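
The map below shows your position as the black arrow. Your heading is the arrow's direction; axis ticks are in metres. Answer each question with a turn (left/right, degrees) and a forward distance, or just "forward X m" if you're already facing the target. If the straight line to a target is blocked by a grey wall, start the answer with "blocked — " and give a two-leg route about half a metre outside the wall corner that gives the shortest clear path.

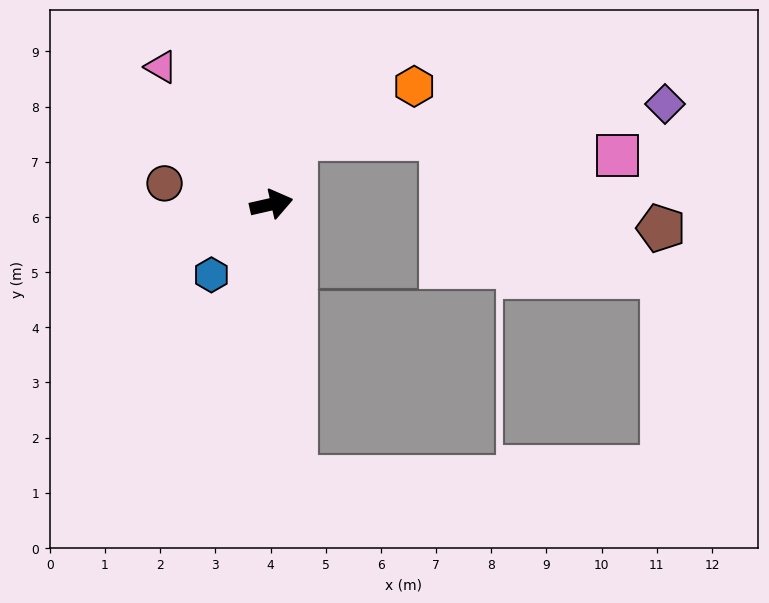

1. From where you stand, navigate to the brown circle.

turn left 156°, forward 2.0 m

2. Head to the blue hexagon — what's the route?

turn right 143°, forward 1.7 m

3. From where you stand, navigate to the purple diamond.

blocked — turn left 58°, forward 1.3 m, then turn right 66°, forward 6.7 m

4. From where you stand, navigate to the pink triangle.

turn left 116°, forward 3.2 m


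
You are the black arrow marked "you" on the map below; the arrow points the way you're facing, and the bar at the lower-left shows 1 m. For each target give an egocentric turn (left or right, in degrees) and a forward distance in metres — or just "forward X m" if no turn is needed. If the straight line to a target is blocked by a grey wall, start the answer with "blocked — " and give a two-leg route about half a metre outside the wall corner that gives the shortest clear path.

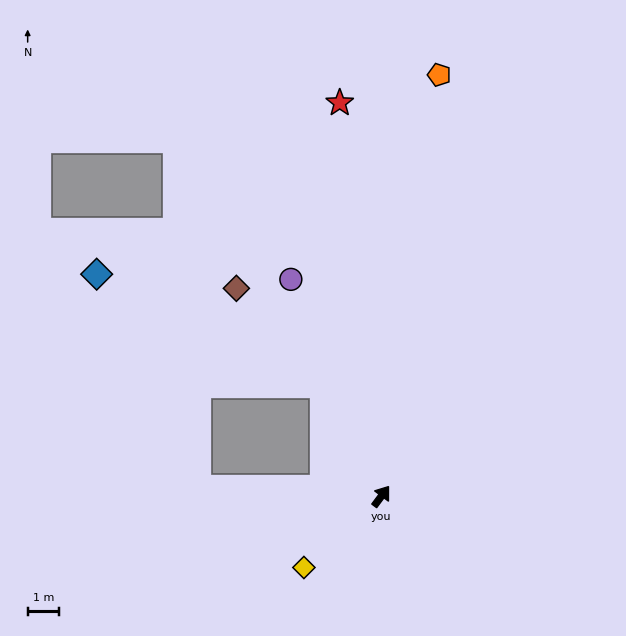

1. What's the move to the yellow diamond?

turn left 169°, forward 3.4 m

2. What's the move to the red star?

turn left 43°, forward 12.7 m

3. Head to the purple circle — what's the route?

turn left 59°, forward 7.5 m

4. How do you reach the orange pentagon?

turn left 29°, forward 13.6 m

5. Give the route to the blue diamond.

blocked — turn left 64°, forward 4.0 m, then turn left 36°, forward 8.1 m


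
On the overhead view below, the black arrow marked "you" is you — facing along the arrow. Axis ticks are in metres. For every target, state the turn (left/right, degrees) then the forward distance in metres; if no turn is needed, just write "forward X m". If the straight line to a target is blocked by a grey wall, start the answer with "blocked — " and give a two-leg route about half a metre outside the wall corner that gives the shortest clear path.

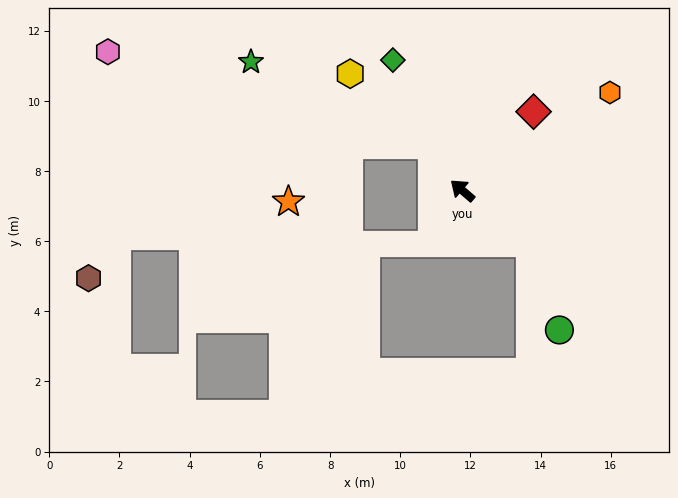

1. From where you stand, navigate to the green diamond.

turn right 21°, forward 4.2 m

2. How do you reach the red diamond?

turn right 92°, forward 3.0 m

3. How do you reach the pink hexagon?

blocked — turn right 17°, forward 1.6 m, then turn left 42°, forward 9.6 m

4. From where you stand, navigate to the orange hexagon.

turn right 106°, forward 5.0 m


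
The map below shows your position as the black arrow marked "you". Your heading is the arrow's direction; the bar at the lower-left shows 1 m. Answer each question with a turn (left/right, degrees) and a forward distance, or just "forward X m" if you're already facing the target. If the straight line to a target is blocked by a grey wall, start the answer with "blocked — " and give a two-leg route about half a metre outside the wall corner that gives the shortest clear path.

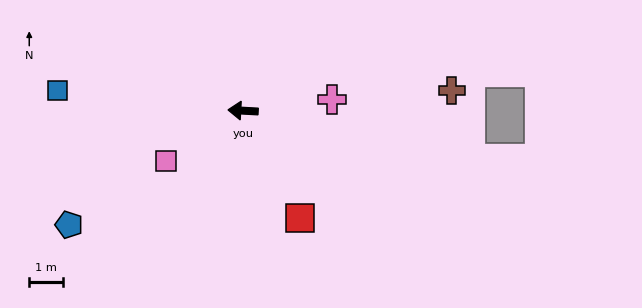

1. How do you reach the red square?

turn left 121°, forward 3.6 m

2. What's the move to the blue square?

turn right 3°, forward 5.6 m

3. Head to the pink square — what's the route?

turn left 36°, forward 2.7 m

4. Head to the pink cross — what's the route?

turn right 170°, forward 2.7 m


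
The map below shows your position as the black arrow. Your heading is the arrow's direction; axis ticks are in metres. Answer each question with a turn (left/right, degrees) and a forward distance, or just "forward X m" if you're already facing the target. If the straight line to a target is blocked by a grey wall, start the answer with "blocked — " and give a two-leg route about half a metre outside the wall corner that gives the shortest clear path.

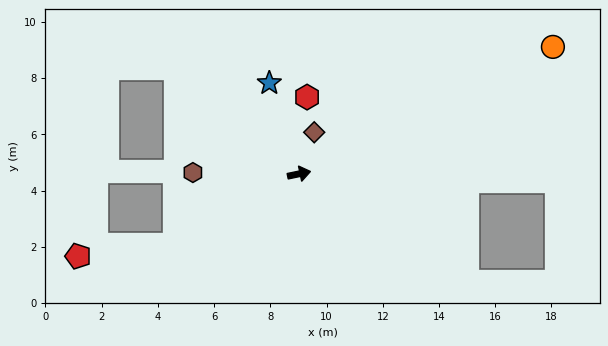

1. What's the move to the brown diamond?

turn left 58°, forward 1.6 m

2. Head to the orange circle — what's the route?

turn left 15°, forward 10.1 m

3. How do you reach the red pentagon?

blocked — turn right 162°, forward 5.1 m, then turn right 23°, forward 3.5 m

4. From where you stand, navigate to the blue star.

turn left 96°, forward 3.4 m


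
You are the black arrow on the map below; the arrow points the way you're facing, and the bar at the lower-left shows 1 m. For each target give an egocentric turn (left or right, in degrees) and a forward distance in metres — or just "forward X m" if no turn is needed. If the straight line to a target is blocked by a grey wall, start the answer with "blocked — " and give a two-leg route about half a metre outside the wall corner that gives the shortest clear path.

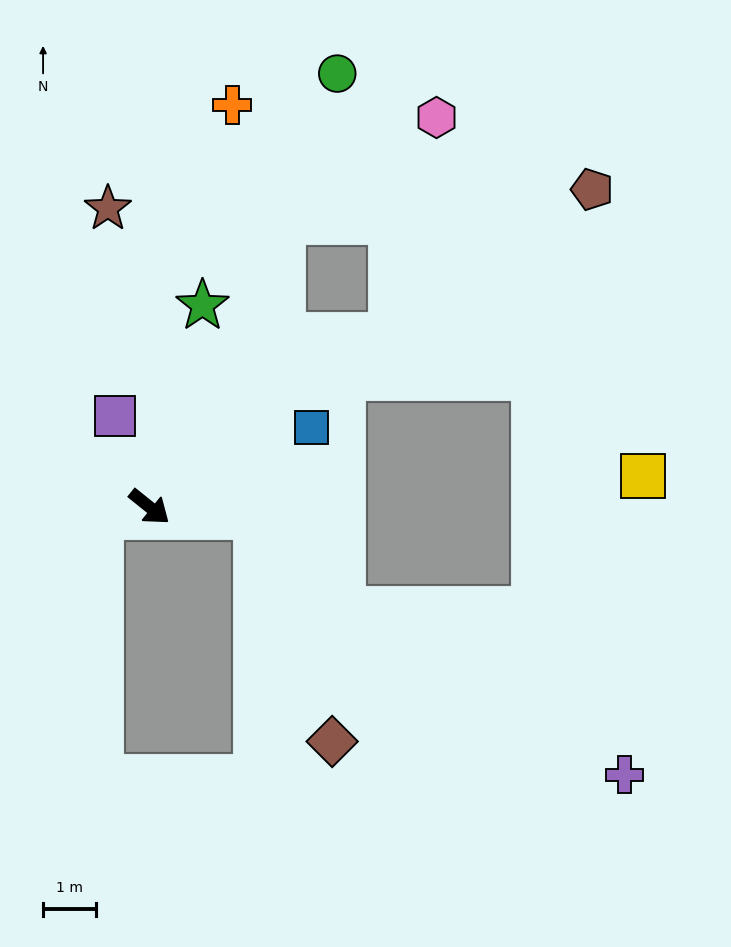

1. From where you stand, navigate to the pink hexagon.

blocked — turn left 104°, forward 5.9 m, then turn right 31°, forward 3.5 m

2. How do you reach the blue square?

turn left 65°, forward 3.4 m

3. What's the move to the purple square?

turn left 150°, forward 1.8 m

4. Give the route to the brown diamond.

blocked — turn left 34°, forward 2.0 m, then turn right 67°, forward 4.5 m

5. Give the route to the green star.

turn left 114°, forward 3.9 m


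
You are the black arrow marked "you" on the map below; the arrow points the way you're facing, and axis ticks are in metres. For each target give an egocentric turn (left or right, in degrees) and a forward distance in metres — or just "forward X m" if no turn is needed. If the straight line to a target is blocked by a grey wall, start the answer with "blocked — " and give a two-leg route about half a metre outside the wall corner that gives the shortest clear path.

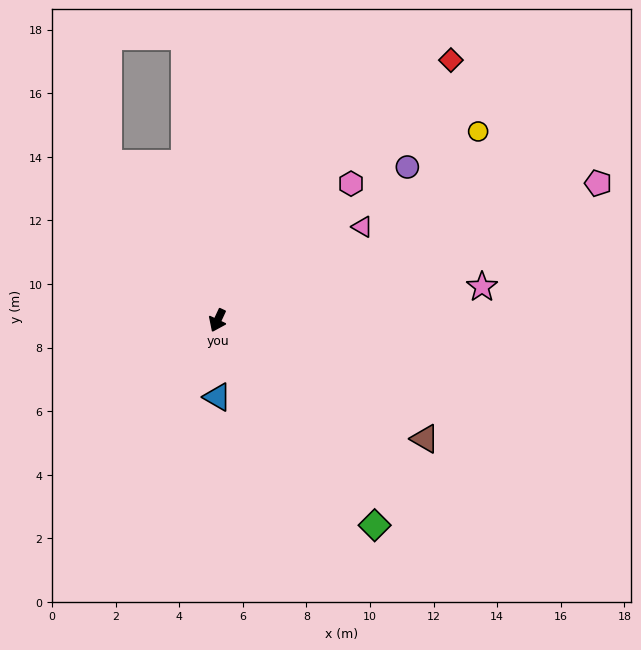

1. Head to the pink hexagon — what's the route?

turn left 161°, forward 6.0 m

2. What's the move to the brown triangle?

turn left 85°, forward 7.5 m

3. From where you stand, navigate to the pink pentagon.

turn left 135°, forward 12.7 m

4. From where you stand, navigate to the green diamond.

turn left 63°, forward 8.1 m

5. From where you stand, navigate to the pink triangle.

turn left 148°, forward 5.4 m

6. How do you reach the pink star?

turn left 122°, forward 8.4 m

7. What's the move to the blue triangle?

turn left 25°, forward 2.4 m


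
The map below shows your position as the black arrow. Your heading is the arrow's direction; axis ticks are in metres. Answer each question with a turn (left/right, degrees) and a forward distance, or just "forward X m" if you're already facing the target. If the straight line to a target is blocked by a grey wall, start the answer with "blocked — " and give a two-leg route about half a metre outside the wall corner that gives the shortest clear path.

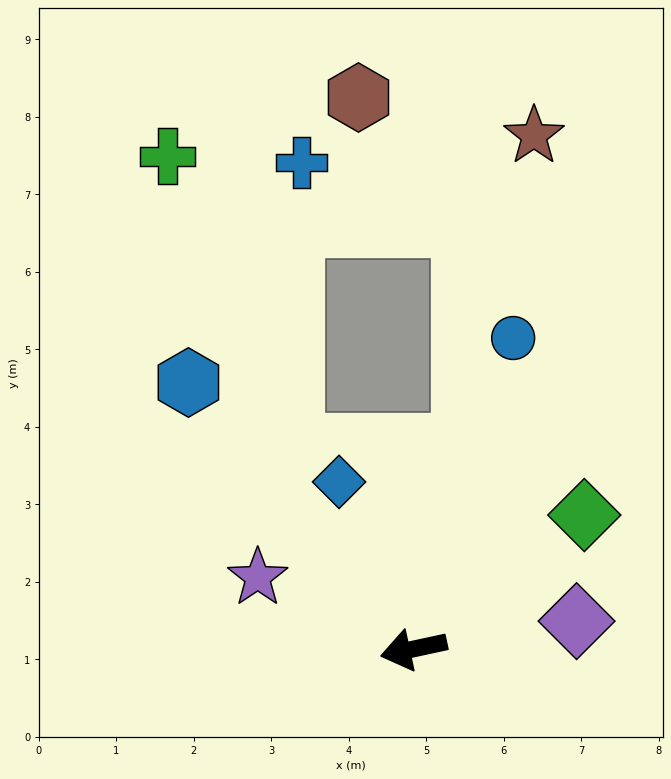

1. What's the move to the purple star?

turn right 37°, forward 2.2 m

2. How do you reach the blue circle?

turn right 120°, forward 4.2 m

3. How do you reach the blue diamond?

turn right 78°, forward 2.4 m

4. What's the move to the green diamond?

turn right 154°, forward 2.8 m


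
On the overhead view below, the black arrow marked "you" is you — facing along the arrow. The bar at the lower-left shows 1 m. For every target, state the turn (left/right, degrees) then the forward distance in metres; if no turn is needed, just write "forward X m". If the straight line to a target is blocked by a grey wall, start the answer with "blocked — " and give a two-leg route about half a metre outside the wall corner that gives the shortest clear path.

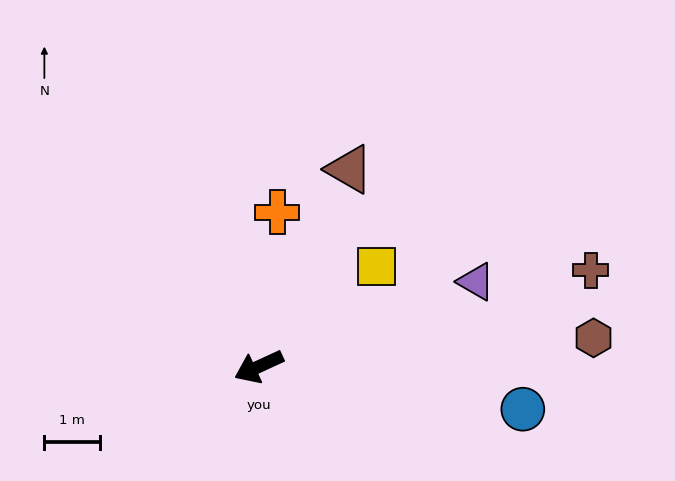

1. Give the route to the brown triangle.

turn right 139°, forward 3.9 m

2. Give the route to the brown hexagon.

turn left 160°, forward 6.0 m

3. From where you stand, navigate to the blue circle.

turn left 146°, forward 4.8 m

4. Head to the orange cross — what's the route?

turn right 122°, forward 2.8 m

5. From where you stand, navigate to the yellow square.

turn right 164°, forward 2.7 m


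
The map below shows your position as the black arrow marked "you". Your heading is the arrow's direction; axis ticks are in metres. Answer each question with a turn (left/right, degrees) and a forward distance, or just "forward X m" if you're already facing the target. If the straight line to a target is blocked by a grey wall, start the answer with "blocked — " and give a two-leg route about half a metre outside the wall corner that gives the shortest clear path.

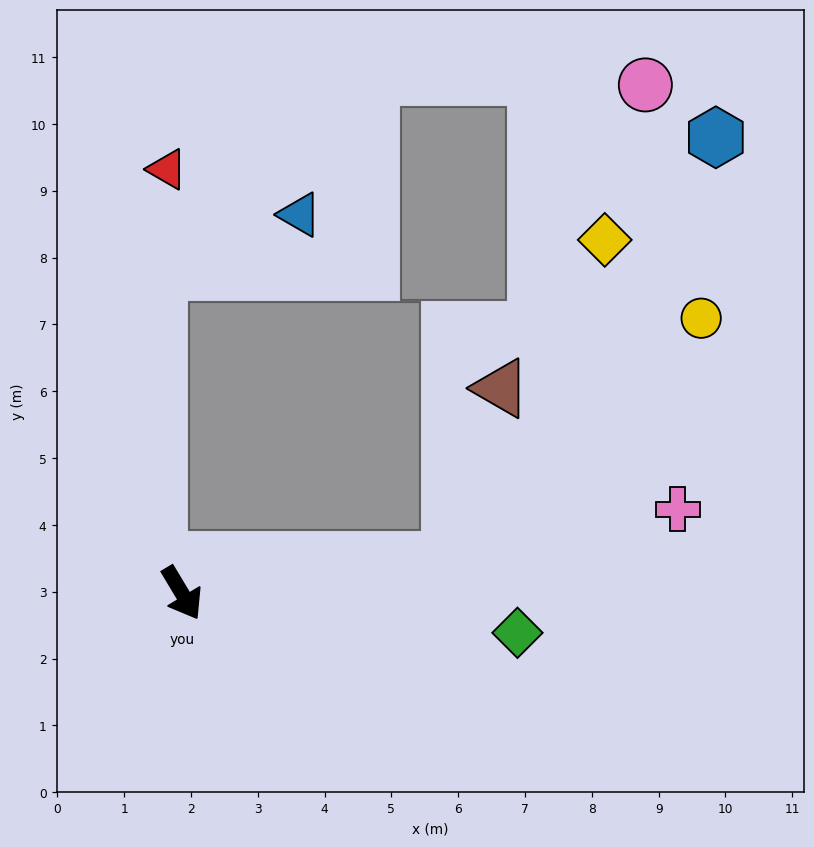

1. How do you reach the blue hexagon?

blocked — turn left 66°, forward 4.0 m, then turn left 51°, forward 7.5 m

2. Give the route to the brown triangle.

blocked — turn left 66°, forward 4.0 m, then turn left 66°, forward 2.7 m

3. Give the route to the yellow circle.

blocked — turn left 66°, forward 4.0 m, then turn left 37°, forward 5.2 m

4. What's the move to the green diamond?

turn left 52°, forward 5.1 m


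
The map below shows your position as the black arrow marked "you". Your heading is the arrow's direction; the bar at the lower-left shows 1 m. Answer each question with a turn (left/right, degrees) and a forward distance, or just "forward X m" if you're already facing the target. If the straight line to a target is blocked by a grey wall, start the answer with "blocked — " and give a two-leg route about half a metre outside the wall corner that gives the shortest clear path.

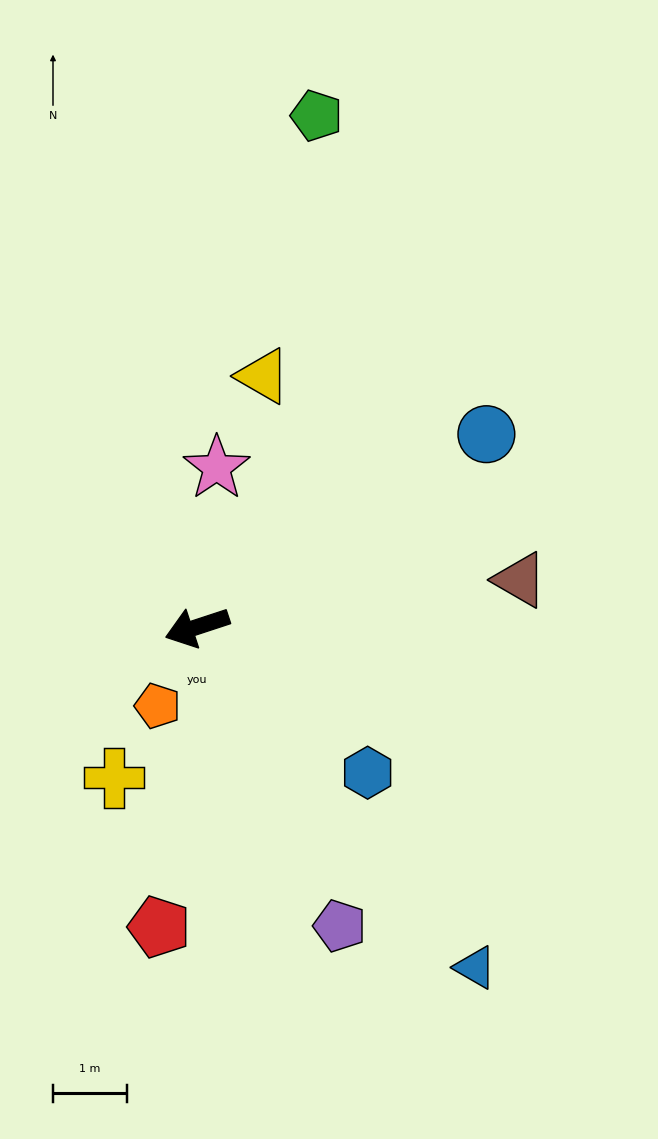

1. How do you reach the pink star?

turn right 115°, forward 2.2 m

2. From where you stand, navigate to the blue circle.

turn right 164°, forward 4.7 m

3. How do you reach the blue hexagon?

turn left 121°, forward 3.1 m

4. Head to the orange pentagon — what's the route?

turn left 45°, forward 1.2 m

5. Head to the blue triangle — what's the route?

turn left 111°, forward 6.0 m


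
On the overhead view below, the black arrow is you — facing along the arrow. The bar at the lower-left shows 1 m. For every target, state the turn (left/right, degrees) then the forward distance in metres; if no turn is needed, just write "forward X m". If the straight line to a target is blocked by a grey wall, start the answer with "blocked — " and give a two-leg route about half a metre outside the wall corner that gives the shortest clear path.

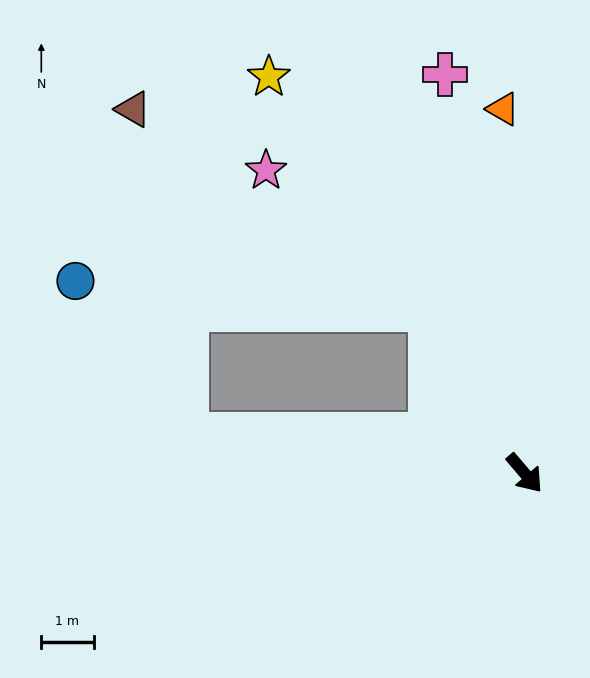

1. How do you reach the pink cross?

turn left 151°, forward 7.8 m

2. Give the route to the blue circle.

blocked — turn right 137°, forward 6.5 m, then turn right 48°, forward 3.6 m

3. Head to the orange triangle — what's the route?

turn left 143°, forward 7.0 m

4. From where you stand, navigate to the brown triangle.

blocked — turn right 137°, forward 6.5 m, then turn right 74°, forward 6.3 m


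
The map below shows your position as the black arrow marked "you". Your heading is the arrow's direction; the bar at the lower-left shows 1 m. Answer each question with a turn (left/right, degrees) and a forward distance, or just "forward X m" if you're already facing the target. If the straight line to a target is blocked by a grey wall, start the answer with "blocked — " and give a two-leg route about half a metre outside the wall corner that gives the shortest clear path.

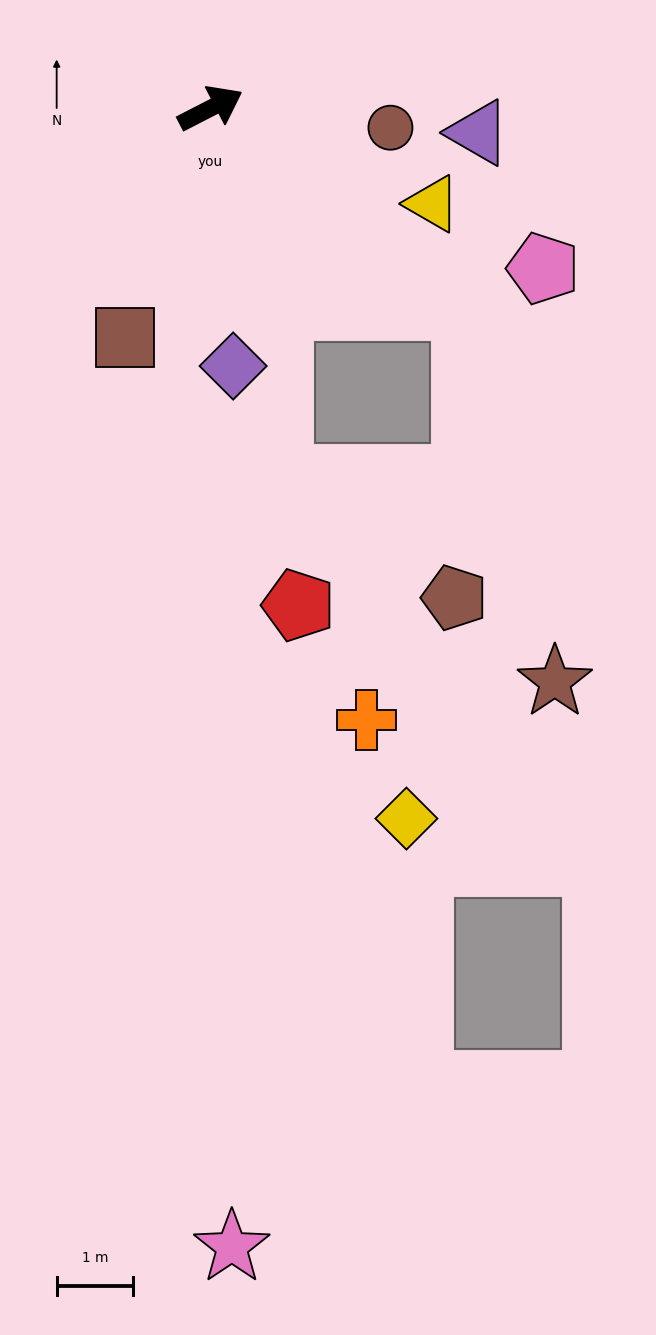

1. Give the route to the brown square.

turn right 138°, forward 3.2 m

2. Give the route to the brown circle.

turn right 33°, forward 2.4 m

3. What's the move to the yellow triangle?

turn right 51°, forward 3.2 m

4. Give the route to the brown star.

blocked — turn right 65°, forward 4.2 m, then turn right 39°, forward 5.0 m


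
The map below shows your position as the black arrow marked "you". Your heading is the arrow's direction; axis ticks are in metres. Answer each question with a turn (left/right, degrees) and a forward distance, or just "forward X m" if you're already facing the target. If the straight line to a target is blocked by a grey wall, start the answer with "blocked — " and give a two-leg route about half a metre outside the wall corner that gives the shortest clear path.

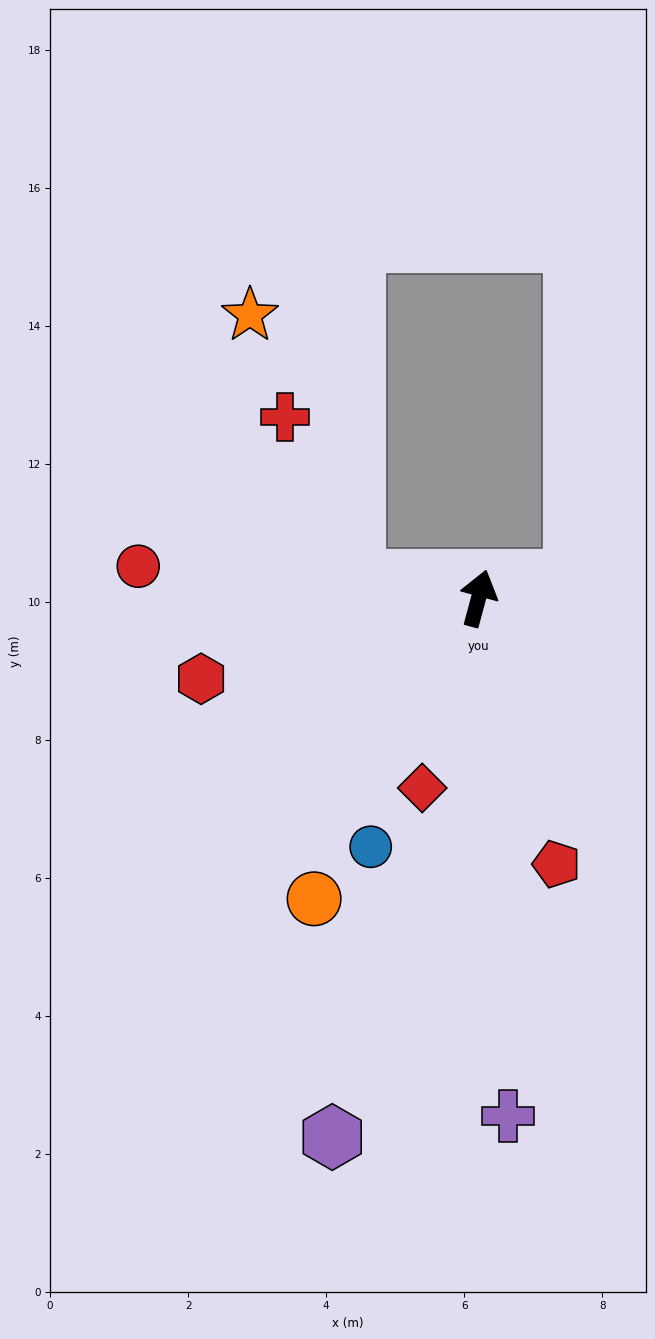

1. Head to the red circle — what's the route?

turn left 100°, forward 5.0 m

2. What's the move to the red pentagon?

turn right 149°, forward 4.0 m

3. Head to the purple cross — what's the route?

turn right 162°, forward 7.5 m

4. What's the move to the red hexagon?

turn left 121°, forward 4.2 m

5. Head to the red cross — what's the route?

blocked — turn left 96°, forward 1.8 m, then turn right 57°, forward 2.6 m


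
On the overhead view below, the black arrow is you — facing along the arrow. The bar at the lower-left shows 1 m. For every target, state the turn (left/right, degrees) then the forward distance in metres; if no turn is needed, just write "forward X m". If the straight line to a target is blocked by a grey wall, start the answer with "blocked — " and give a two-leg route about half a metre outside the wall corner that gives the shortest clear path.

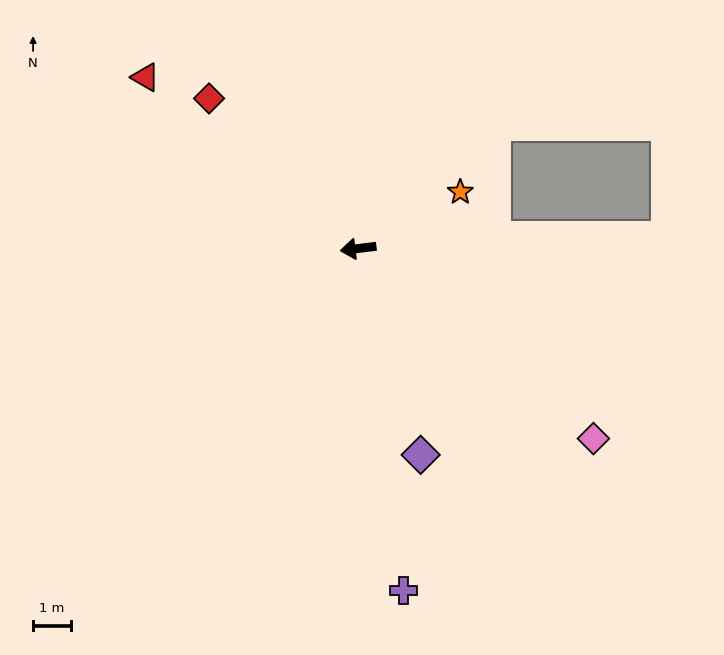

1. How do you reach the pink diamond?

turn left 134°, forward 8.0 m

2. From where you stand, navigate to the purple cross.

turn left 90°, forward 9.2 m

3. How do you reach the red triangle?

turn right 46°, forward 7.3 m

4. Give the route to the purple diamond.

turn left 100°, forward 5.7 m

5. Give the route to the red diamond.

turn right 52°, forward 5.6 m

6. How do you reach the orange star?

turn right 158°, forward 3.1 m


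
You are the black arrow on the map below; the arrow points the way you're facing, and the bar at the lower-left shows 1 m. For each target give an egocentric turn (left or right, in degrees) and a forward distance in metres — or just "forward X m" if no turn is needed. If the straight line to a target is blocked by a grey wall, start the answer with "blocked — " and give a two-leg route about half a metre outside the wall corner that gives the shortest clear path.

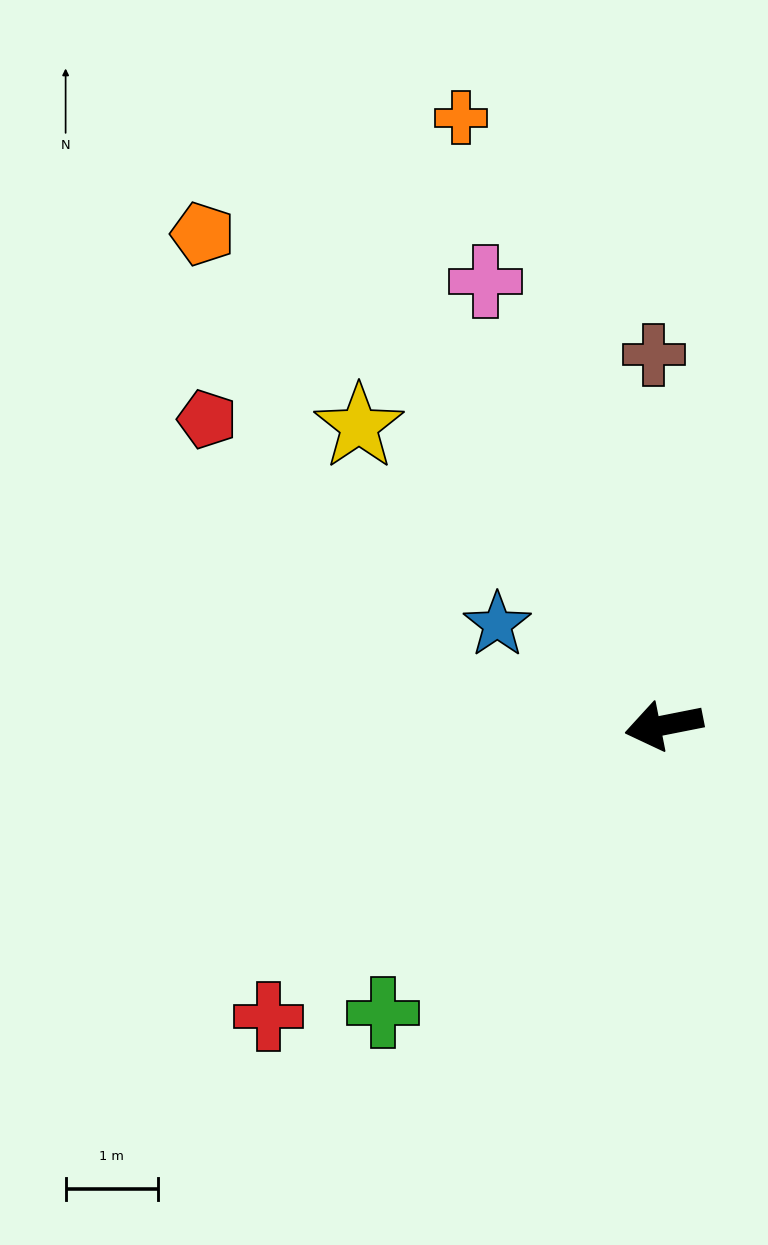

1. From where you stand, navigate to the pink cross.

turn right 79°, forward 5.2 m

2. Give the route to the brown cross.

turn right 100°, forward 4.0 m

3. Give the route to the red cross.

turn left 25°, forward 5.3 m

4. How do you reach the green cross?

turn left 34°, forward 4.4 m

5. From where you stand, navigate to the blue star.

turn right 42°, forward 2.1 m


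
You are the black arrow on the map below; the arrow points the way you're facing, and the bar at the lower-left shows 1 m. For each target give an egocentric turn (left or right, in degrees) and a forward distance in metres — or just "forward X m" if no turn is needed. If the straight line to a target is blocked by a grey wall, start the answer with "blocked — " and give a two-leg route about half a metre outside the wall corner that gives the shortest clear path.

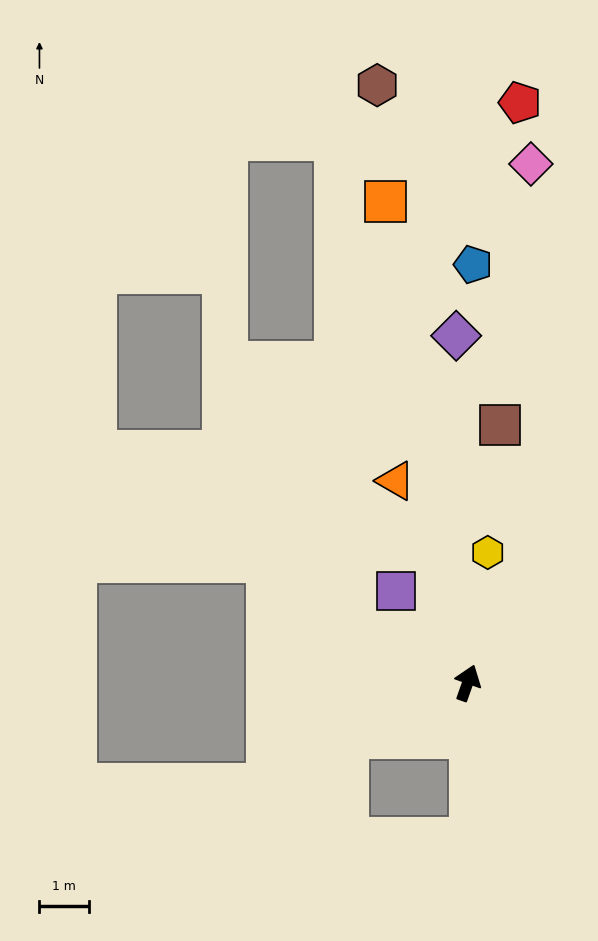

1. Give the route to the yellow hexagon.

turn left 11°, forward 2.7 m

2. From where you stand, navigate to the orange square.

turn left 29°, forward 9.9 m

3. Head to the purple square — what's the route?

turn left 57°, forward 2.4 m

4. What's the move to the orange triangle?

turn left 39°, forward 4.4 m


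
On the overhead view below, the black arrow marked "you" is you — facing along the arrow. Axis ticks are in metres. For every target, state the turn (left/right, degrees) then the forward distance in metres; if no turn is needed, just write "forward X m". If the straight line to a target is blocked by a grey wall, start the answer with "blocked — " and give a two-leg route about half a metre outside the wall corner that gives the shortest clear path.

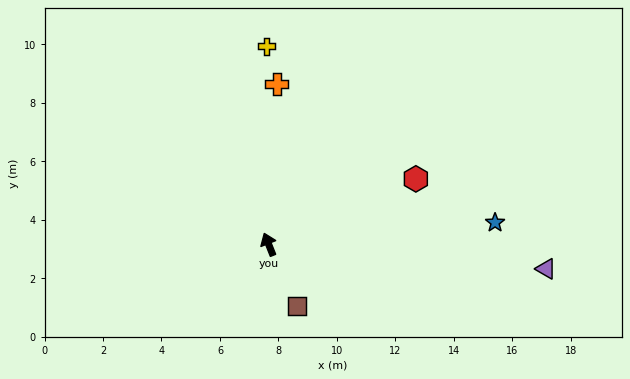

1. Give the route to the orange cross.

turn right 25°, forward 5.5 m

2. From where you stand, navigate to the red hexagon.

turn right 88°, forward 5.5 m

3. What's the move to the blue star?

turn right 106°, forward 7.8 m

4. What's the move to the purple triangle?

turn right 117°, forward 9.5 m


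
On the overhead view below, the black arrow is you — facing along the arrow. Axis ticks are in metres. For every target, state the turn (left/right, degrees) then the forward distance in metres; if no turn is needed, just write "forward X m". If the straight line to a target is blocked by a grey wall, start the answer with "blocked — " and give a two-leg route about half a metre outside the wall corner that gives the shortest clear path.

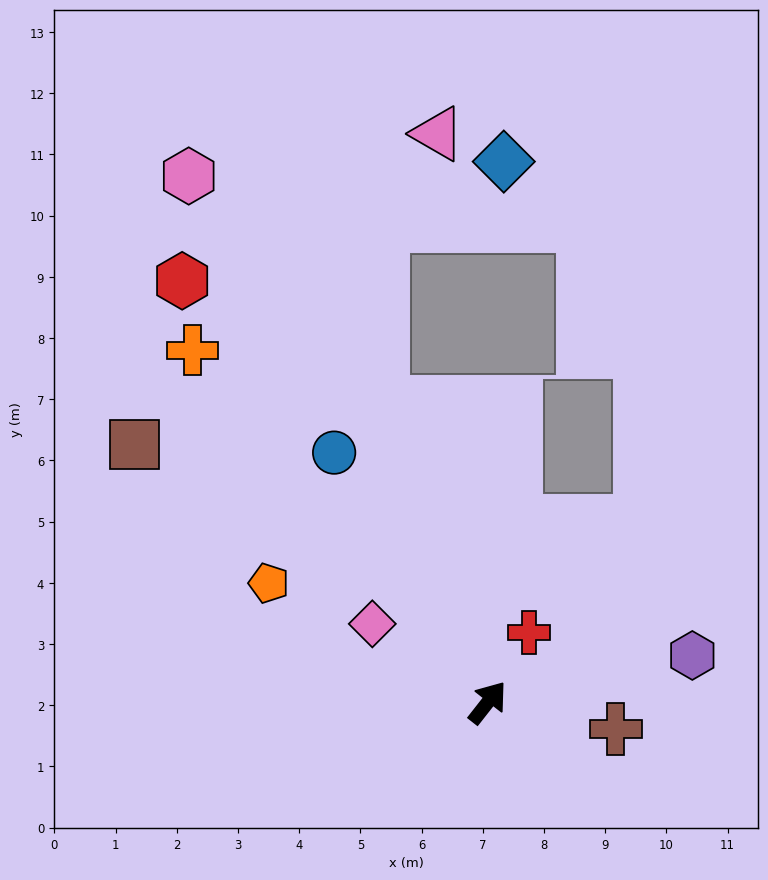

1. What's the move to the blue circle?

turn left 70°, forward 4.8 m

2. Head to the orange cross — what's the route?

turn left 78°, forward 7.5 m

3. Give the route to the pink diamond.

turn left 94°, forward 2.3 m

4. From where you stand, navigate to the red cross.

turn left 7°, forward 1.3 m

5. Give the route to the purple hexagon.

turn right 39°, forward 3.4 m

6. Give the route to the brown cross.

turn right 64°, forward 2.1 m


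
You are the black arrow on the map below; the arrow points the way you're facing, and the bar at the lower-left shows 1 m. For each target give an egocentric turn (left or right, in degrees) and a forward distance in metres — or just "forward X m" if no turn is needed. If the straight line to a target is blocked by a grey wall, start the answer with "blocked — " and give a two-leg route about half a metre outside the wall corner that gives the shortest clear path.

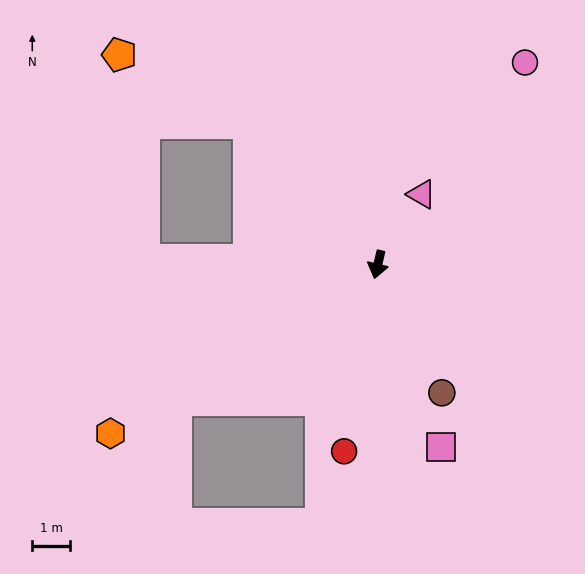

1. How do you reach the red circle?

turn left 3°, forward 5.0 m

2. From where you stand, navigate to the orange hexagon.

turn right 44°, forward 8.3 m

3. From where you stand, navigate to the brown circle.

turn left 40°, forward 3.8 m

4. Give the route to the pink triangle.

turn left 162°, forward 2.2 m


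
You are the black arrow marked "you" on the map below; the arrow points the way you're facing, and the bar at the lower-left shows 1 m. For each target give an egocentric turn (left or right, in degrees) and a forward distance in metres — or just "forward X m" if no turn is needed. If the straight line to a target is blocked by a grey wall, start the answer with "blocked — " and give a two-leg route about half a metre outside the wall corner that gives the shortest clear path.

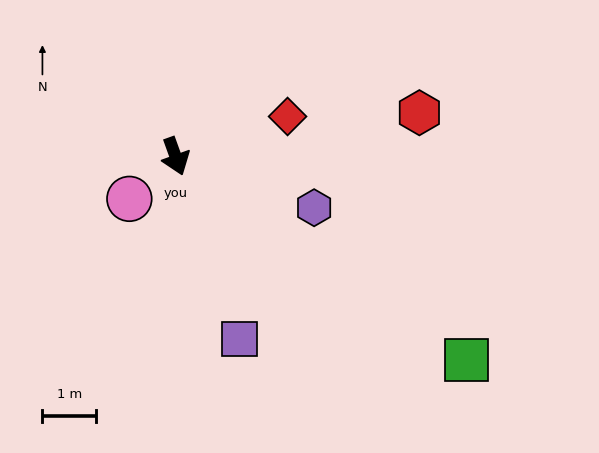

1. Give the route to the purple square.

forward 3.6 m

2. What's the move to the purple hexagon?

turn left 50°, forward 2.8 m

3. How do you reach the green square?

turn left 35°, forward 6.6 m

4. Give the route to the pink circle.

turn right 67°, forward 1.2 m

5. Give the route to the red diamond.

turn left 90°, forward 2.2 m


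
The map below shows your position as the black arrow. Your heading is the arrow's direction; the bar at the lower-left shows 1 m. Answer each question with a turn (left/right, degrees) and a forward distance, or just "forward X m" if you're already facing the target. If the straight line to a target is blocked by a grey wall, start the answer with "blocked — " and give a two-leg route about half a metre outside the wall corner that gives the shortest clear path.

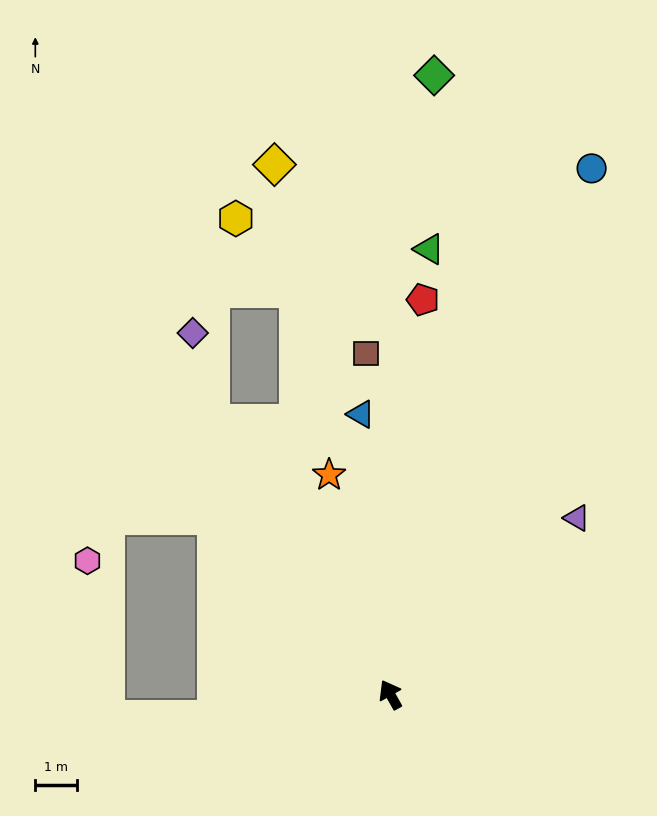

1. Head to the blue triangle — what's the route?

turn right 23°, forward 6.7 m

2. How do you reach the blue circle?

turn right 50°, forward 13.4 m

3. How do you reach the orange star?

turn right 14°, forward 5.4 m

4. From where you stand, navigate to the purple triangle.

turn right 76°, forward 6.1 m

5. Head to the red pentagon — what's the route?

turn right 34°, forward 9.4 m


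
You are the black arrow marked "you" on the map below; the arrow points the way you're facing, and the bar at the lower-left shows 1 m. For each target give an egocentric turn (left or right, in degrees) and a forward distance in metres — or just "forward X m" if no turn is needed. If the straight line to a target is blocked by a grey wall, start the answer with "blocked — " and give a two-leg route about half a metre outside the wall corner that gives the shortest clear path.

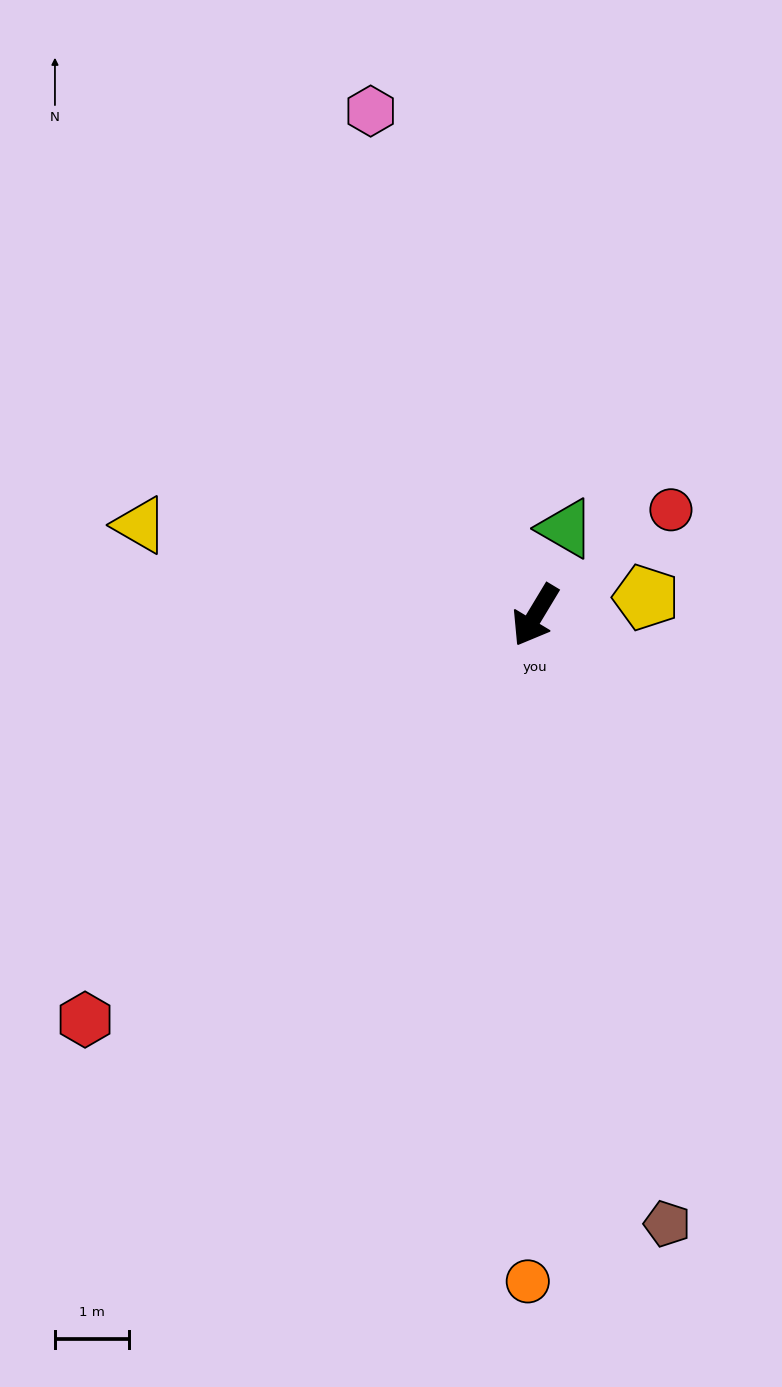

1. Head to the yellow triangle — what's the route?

turn right 72°, forward 5.5 m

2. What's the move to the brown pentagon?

turn left 43°, forward 8.4 m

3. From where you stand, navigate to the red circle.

turn left 159°, forward 2.3 m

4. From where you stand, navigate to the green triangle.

turn right 168°, forward 1.2 m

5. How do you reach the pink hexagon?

turn right 131°, forward 7.2 m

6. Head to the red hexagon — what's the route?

turn right 17°, forward 8.2 m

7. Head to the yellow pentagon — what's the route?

turn left 130°, forward 1.5 m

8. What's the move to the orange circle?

turn left 30°, forward 9.0 m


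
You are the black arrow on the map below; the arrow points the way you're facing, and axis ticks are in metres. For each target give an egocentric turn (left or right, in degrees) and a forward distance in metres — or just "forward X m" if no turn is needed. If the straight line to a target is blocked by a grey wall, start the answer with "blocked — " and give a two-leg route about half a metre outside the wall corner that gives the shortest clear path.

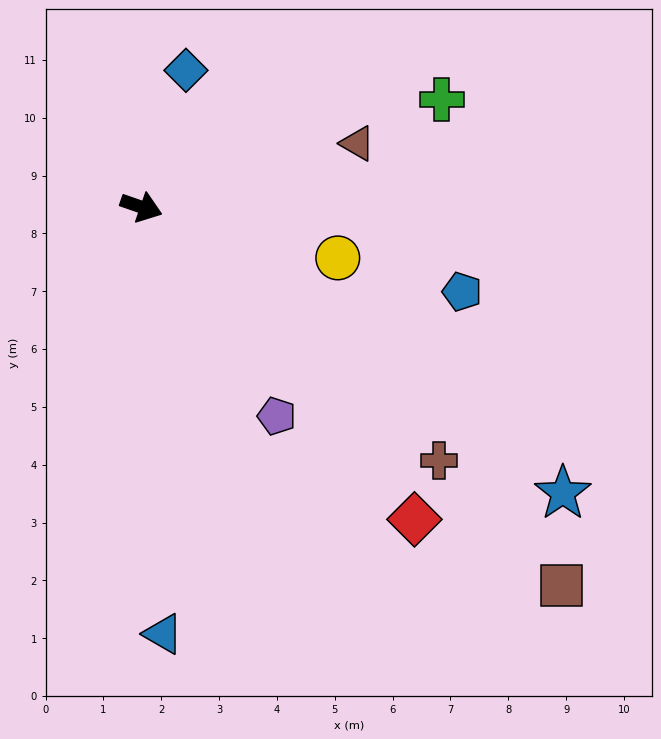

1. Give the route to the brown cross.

turn right 21°, forward 6.8 m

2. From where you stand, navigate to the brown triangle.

turn left 36°, forward 3.9 m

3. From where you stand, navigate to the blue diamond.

turn left 91°, forward 2.5 m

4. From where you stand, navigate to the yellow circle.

turn left 5°, forward 3.5 m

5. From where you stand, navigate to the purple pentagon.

turn right 38°, forward 4.3 m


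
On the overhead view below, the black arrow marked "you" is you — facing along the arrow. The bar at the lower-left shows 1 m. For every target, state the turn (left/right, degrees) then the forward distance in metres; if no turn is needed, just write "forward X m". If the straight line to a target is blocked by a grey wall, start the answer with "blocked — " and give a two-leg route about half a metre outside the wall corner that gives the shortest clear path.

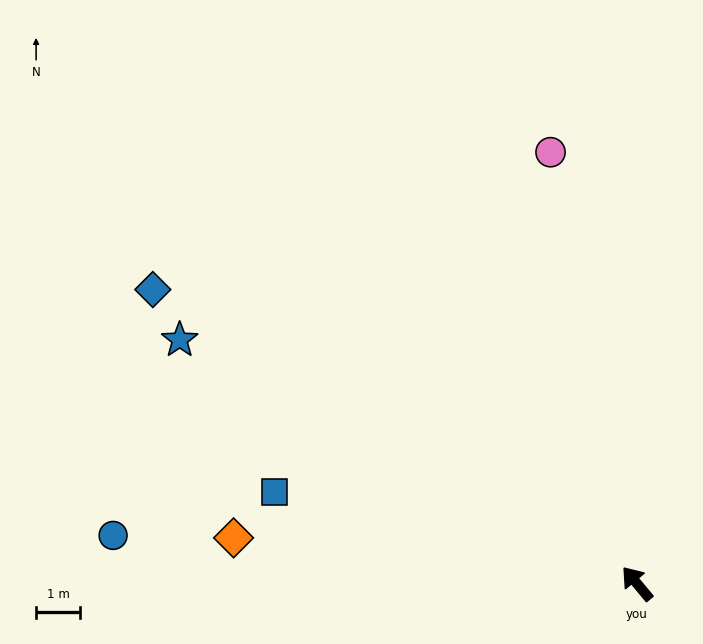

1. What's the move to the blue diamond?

turn left 19°, forward 12.8 m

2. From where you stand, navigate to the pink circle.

turn right 28°, forward 9.9 m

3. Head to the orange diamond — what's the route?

turn left 44°, forward 9.1 m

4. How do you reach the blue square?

turn left 36°, forward 8.4 m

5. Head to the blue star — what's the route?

turn left 22°, forward 11.7 m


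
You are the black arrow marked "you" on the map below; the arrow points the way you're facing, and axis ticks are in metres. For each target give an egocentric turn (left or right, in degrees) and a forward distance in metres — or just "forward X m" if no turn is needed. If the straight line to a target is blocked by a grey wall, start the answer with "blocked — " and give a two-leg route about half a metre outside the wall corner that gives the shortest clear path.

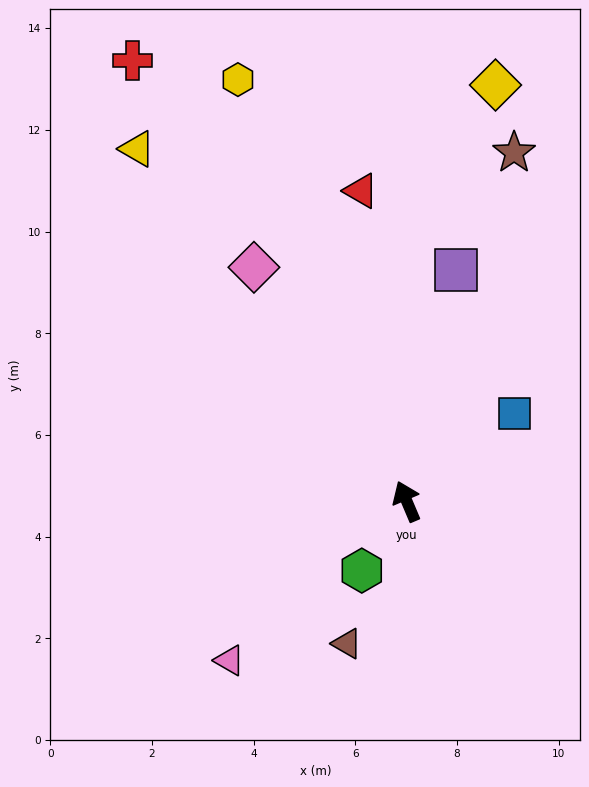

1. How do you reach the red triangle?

turn right 15°, forward 6.2 m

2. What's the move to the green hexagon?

turn left 124°, forward 1.6 m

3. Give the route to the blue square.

turn right 74°, forward 2.7 m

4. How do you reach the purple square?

turn right 35°, forward 4.7 m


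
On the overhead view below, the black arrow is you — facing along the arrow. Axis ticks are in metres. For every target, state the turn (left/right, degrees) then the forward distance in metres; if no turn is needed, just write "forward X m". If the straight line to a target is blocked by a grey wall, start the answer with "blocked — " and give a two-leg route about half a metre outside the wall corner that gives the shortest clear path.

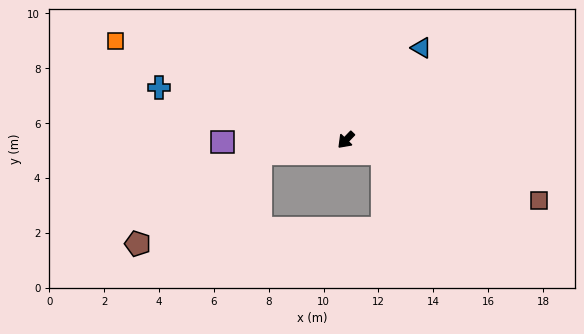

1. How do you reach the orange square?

turn right 69°, forward 9.1 m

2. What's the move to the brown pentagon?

blocked — turn right 37°, forward 3.1 m, then turn left 27°, forward 5.6 m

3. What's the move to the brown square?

turn left 117°, forward 7.4 m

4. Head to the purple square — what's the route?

turn right 45°, forward 4.5 m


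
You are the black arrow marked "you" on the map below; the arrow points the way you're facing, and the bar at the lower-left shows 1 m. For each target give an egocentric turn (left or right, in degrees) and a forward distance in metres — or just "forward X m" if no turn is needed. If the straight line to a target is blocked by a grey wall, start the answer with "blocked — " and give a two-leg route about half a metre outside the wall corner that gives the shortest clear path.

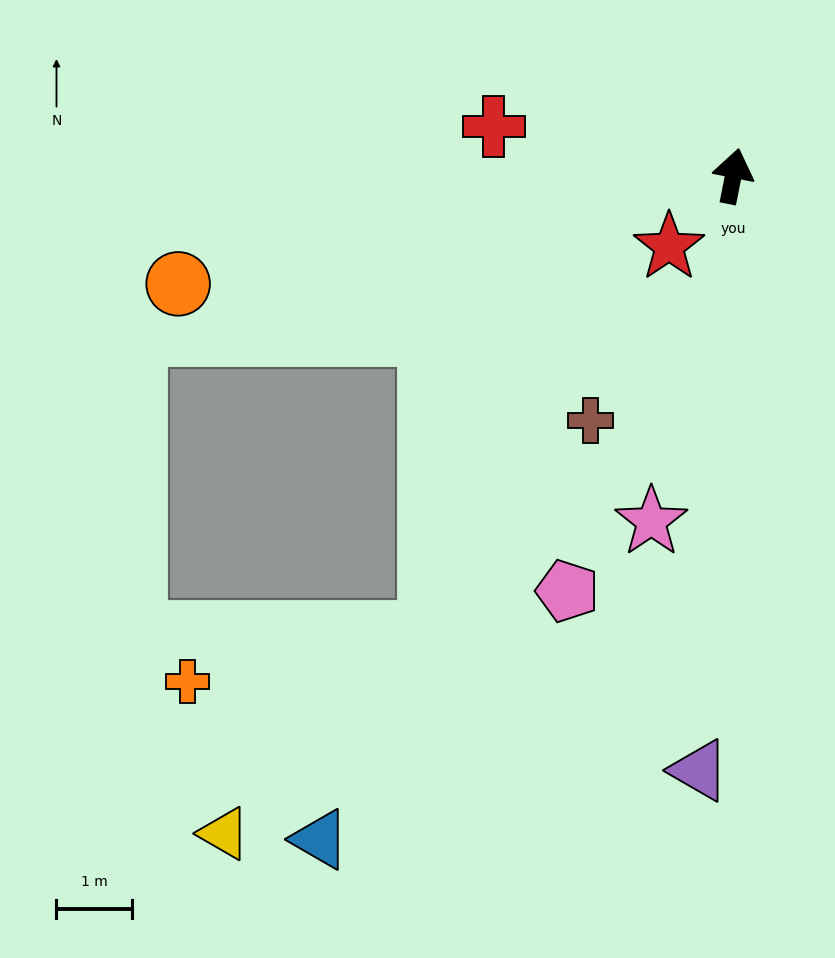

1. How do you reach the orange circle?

turn left 112°, forward 7.5 m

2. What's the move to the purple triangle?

turn right 172°, forward 7.9 m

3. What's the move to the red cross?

turn left 90°, forward 3.2 m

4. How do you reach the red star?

turn left 149°, forward 1.3 m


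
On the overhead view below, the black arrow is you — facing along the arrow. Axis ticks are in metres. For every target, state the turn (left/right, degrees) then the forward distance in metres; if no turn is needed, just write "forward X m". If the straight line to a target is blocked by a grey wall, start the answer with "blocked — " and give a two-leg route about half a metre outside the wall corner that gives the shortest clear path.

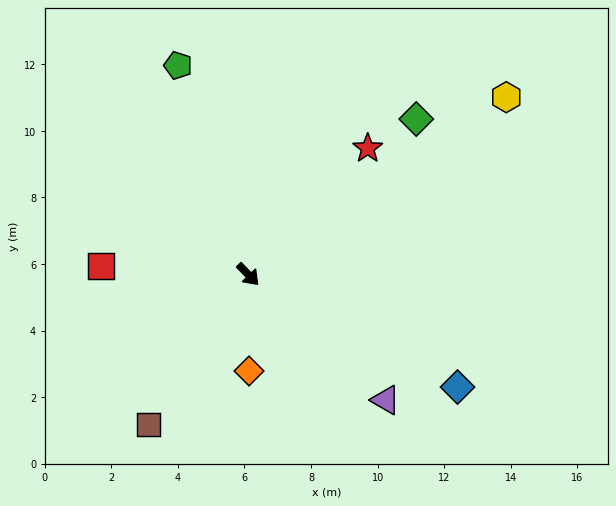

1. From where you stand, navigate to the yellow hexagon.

turn left 81°, forward 9.4 m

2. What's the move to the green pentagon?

turn left 155°, forward 6.6 m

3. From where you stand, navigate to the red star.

turn left 93°, forward 5.2 m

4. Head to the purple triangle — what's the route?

turn left 4°, forward 5.6 m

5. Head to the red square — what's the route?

turn right 137°, forward 4.4 m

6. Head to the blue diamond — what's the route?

turn left 18°, forward 7.1 m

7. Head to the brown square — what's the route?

turn right 77°, forward 5.4 m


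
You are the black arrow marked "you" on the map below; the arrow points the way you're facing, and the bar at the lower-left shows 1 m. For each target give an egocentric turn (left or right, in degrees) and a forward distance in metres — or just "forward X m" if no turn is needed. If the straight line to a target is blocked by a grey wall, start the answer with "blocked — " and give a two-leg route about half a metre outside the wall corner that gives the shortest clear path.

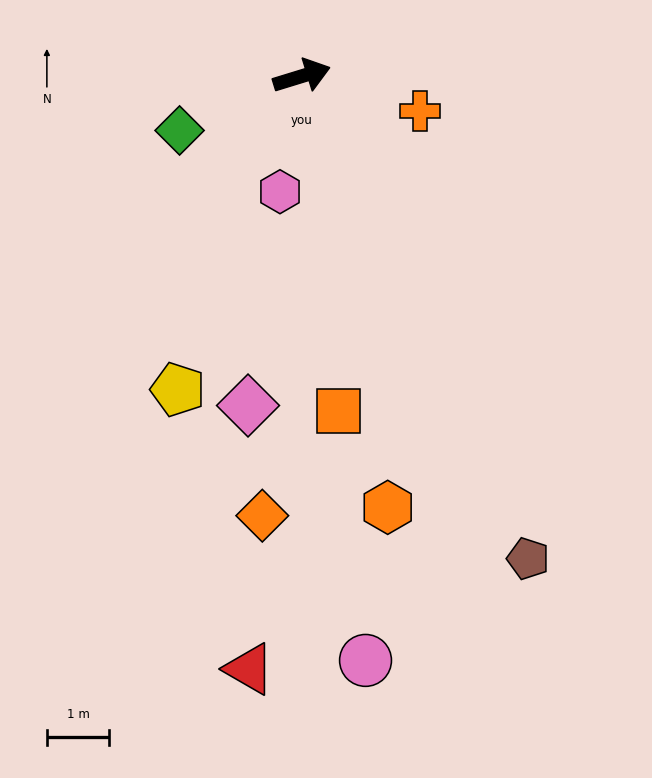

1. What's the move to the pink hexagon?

turn right 118°, forward 1.9 m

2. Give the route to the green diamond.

turn right 173°, forward 2.1 m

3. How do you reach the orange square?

turn right 101°, forward 5.4 m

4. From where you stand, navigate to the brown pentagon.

turn right 82°, forward 8.6 m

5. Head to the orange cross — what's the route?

turn right 34°, forward 2.0 m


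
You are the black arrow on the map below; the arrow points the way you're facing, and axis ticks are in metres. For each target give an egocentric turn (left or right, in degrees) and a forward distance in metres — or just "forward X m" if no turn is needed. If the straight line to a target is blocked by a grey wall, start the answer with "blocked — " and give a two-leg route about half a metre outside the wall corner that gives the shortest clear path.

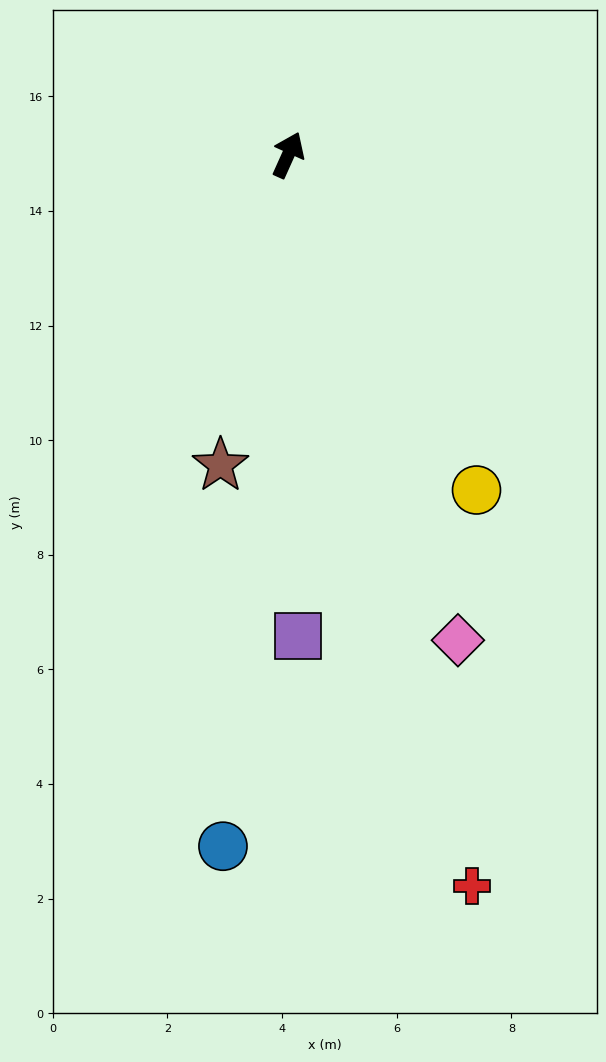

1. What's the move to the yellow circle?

turn right 126°, forward 6.7 m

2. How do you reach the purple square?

turn right 155°, forward 8.4 m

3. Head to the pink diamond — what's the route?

turn right 137°, forward 9.0 m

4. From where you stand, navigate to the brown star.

turn right 168°, forward 5.5 m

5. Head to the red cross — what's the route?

turn right 142°, forward 13.2 m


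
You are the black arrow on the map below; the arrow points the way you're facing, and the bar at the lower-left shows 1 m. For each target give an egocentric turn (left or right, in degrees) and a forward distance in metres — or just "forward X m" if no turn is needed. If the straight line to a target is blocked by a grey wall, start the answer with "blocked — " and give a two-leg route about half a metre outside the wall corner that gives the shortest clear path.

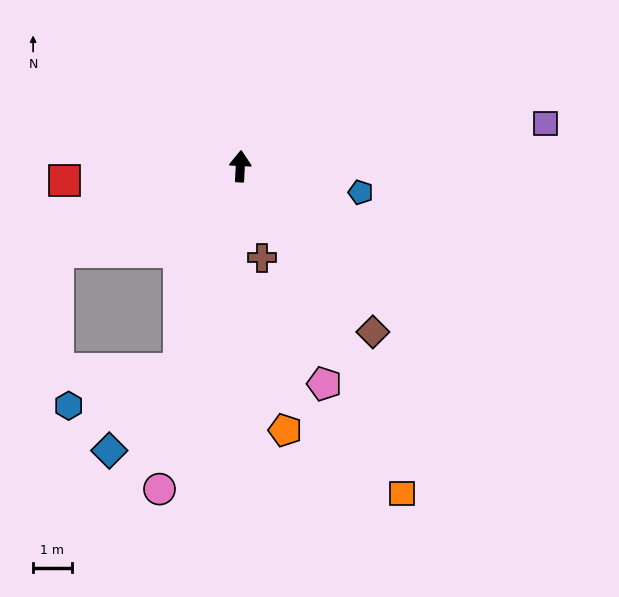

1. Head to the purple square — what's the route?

turn right 79°, forward 8.0 m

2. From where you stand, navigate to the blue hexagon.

blocked — turn left 166°, forward 5.5 m, then turn right 55°, forward 3.0 m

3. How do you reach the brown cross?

turn right 164°, forward 2.4 m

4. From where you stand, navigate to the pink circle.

turn left 169°, forward 8.6 m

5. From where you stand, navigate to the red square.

turn left 97°, forward 4.6 m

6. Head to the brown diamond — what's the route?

turn right 138°, forward 5.5 m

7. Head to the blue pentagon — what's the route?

turn right 99°, forward 3.2 m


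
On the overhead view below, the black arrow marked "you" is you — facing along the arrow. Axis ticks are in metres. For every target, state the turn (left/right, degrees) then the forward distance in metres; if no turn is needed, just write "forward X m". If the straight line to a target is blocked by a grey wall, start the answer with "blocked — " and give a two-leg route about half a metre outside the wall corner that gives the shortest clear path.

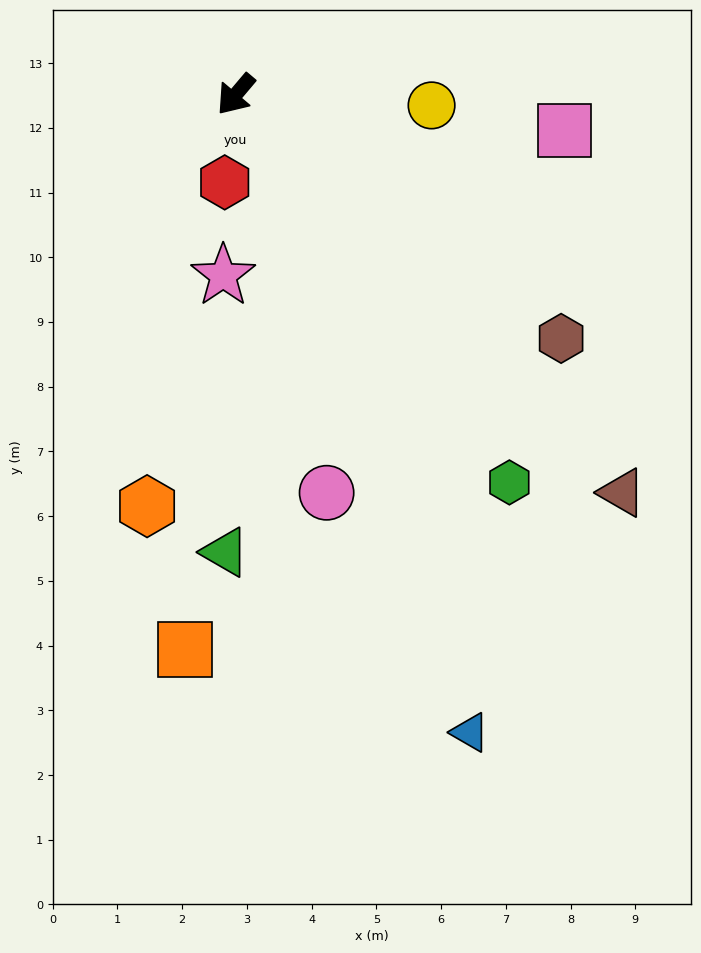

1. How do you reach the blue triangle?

turn left 60°, forward 10.5 m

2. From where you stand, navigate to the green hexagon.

turn left 75°, forward 7.3 m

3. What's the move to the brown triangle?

turn left 84°, forward 8.6 m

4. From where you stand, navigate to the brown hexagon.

turn left 93°, forward 6.3 m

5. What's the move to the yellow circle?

turn left 127°, forward 3.0 m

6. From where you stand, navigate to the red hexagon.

turn left 33°, forward 1.4 m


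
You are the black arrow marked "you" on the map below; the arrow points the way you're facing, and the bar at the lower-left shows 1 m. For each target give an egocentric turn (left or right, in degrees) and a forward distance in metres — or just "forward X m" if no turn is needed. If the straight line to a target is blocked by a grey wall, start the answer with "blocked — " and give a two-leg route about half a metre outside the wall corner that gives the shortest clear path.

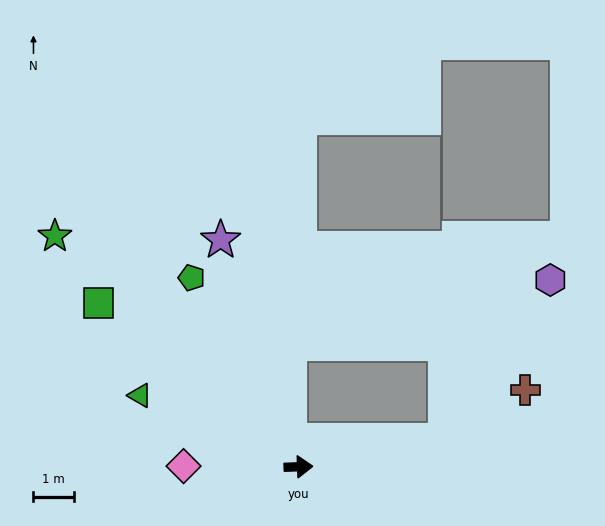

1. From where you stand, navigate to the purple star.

turn left 107°, forward 6.0 m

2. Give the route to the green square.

turn left 139°, forward 6.5 m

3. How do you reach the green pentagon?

turn left 117°, forward 5.4 m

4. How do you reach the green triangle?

turn left 154°, forward 4.3 m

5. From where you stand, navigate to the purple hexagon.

blocked — turn left 8°, forward 3.7 m, then turn left 47°, forward 4.8 m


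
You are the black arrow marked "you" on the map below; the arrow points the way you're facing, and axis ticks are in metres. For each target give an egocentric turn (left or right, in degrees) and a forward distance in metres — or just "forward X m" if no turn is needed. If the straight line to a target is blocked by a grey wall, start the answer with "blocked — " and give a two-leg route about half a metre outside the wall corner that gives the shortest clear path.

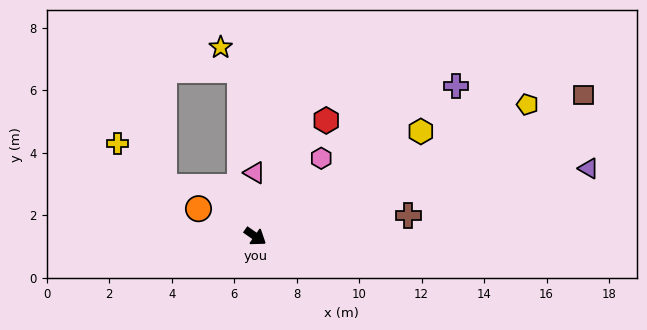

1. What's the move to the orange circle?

turn right 171°, forward 2.0 m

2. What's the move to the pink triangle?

turn left 125°, forward 2.0 m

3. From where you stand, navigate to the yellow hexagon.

turn left 67°, forward 6.3 m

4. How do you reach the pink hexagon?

turn left 85°, forward 3.3 m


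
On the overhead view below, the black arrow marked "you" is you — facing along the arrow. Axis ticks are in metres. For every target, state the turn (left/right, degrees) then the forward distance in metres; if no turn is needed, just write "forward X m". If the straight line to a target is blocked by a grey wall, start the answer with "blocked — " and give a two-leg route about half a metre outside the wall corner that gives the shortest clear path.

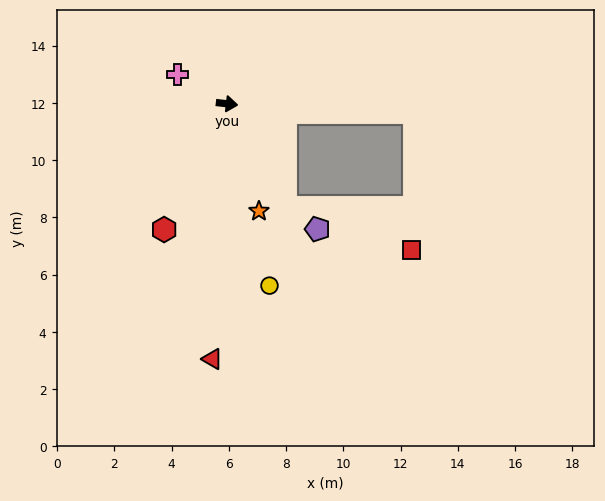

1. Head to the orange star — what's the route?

turn right 67°, forward 3.9 m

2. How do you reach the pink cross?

turn left 156°, forward 2.0 m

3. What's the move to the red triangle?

turn right 87°, forward 8.9 m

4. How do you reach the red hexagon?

turn right 110°, forward 4.9 m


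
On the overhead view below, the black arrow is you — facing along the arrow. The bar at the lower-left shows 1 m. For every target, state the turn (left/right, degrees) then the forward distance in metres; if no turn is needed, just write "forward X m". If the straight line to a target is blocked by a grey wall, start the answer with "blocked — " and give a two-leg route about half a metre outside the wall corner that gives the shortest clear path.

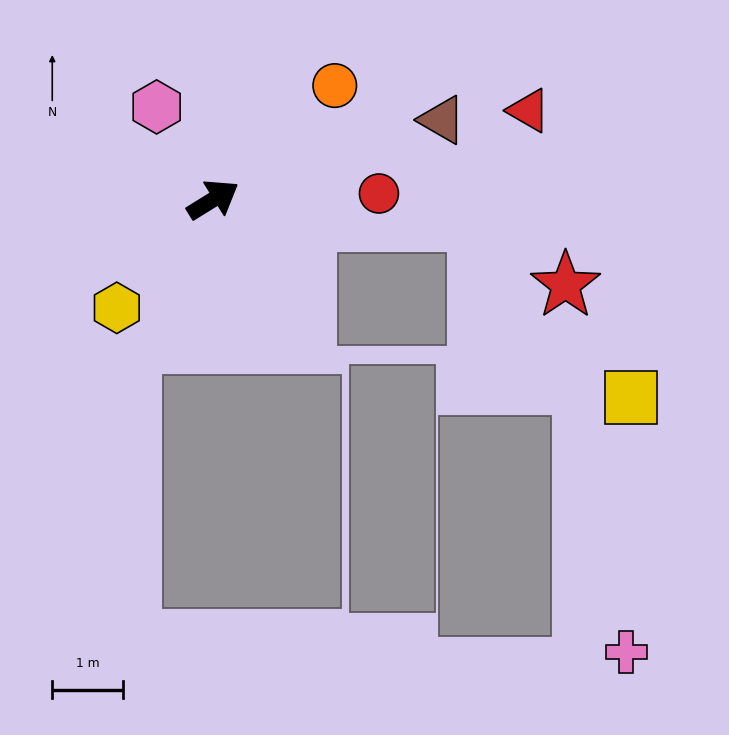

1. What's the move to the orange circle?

turn left 11°, forward 2.4 m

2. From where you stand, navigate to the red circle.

turn right 30°, forward 2.3 m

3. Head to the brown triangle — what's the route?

turn right 13°, forward 3.4 m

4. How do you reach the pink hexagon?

turn left 90°, forward 1.5 m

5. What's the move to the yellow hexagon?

turn right 163°, forward 2.0 m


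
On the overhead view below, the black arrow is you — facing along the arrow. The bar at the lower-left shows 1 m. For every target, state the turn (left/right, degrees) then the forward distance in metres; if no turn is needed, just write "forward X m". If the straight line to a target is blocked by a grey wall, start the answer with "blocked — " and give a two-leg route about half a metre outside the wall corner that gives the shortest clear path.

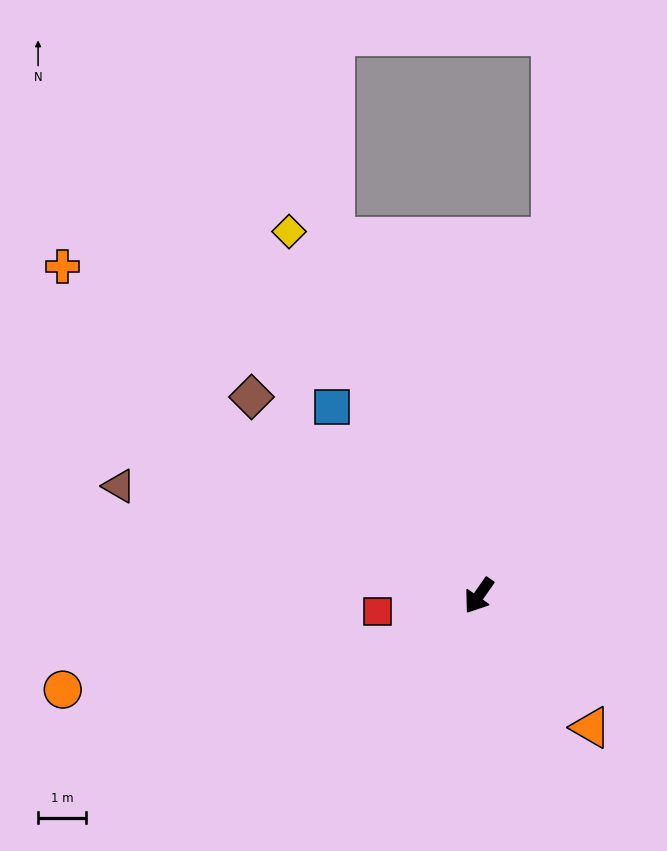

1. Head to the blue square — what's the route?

turn right 107°, forward 5.0 m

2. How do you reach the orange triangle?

turn left 75°, forward 3.6 m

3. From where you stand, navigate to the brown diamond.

turn right 96°, forward 6.3 m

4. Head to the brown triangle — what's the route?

turn right 72°, forward 7.8 m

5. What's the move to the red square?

turn right 46°, forward 2.1 m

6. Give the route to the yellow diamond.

turn right 118°, forward 8.6 m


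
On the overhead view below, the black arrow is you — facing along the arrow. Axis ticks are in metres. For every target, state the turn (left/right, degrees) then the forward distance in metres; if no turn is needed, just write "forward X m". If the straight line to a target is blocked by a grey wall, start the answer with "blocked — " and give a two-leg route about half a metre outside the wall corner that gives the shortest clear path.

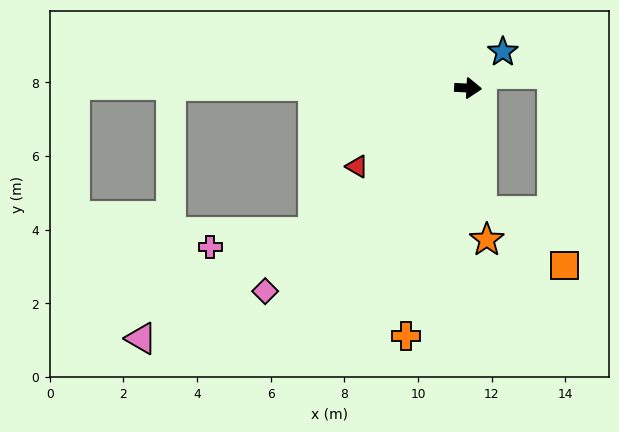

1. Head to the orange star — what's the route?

turn right 80°, forward 4.2 m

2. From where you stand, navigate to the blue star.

turn left 49°, forward 1.4 m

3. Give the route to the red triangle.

turn right 142°, forward 3.7 m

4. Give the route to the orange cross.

turn right 101°, forward 6.9 m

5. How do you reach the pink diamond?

turn right 132°, forward 7.8 m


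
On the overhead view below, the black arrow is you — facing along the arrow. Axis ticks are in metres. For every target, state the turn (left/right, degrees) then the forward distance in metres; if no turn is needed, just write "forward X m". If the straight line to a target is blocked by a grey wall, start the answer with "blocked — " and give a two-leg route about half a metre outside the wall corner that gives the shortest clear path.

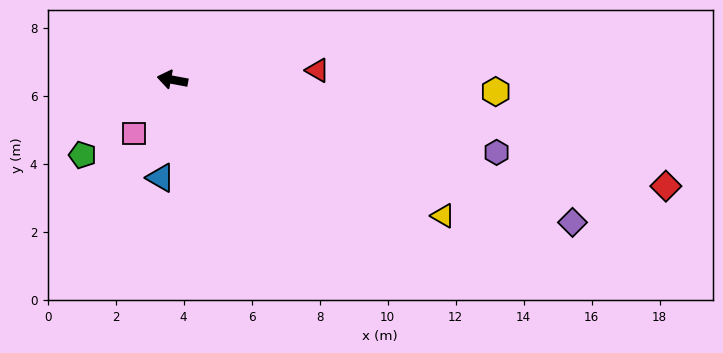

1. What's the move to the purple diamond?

turn left 171°, forward 12.5 m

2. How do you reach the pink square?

turn left 65°, forward 1.9 m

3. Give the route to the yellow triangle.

turn left 164°, forward 8.9 m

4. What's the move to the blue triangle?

turn left 94°, forward 2.9 m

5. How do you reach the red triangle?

turn right 166°, forward 4.3 m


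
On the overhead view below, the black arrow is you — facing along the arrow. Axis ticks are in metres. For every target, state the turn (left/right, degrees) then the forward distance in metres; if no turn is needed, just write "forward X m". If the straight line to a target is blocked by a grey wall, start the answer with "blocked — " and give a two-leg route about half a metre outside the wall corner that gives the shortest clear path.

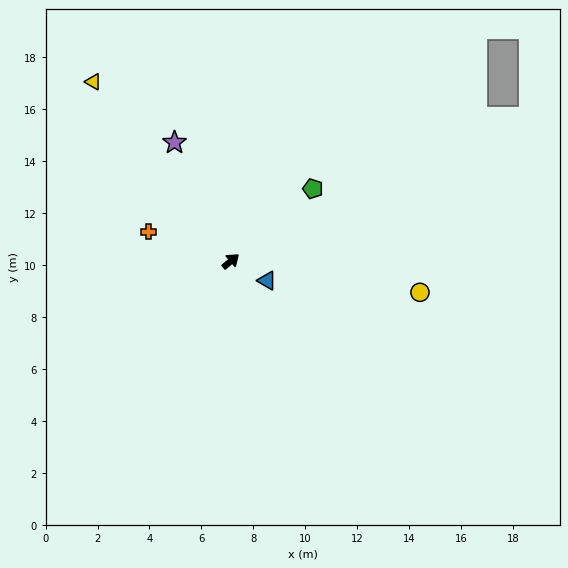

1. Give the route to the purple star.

turn left 75°, forward 5.0 m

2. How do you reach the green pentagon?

forward 4.2 m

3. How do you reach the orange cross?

turn left 120°, forward 3.4 m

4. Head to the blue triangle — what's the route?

turn right 68°, forward 1.6 m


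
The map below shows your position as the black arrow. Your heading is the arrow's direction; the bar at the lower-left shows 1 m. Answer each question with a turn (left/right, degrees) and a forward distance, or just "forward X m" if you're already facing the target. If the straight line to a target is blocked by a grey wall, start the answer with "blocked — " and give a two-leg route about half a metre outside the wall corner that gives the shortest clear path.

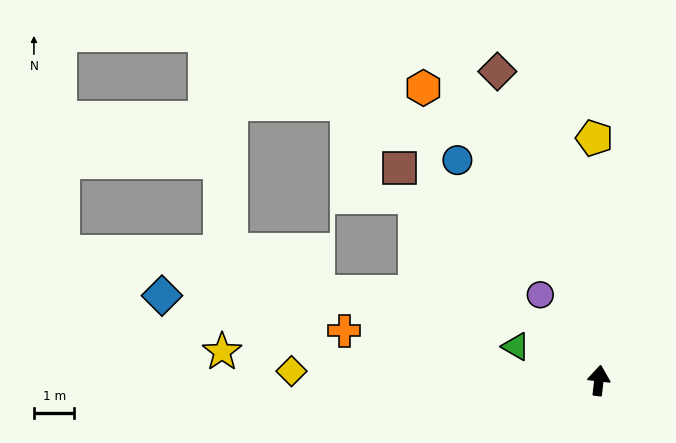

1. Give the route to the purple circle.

turn left 41°, forward 2.6 m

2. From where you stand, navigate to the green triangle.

turn left 74°, forward 2.2 m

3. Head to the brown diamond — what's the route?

turn left 25°, forward 8.0 m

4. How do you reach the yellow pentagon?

turn left 8°, forward 6.0 m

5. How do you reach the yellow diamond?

turn left 95°, forward 7.6 m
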